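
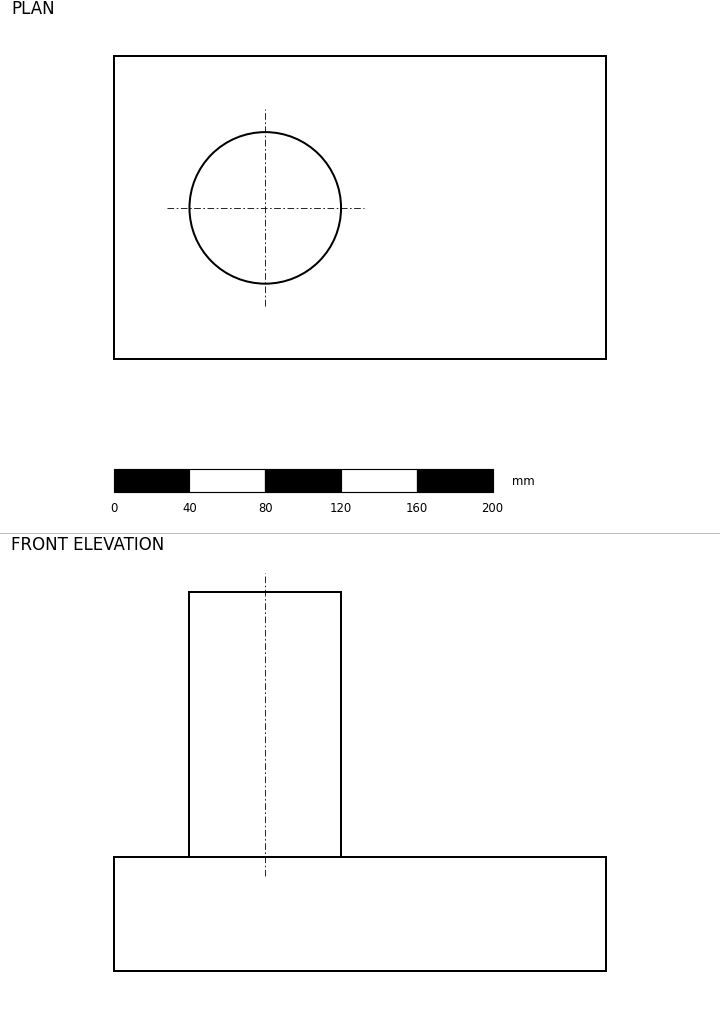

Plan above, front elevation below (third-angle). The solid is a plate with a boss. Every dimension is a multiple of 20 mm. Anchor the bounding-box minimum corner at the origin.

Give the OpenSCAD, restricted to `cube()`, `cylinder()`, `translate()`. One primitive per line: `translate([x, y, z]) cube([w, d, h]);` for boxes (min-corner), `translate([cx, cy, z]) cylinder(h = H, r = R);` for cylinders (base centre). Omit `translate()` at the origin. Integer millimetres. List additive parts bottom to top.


cube([260, 160, 60]);
translate([80, 80, 60]) cylinder(h = 140, r = 40);


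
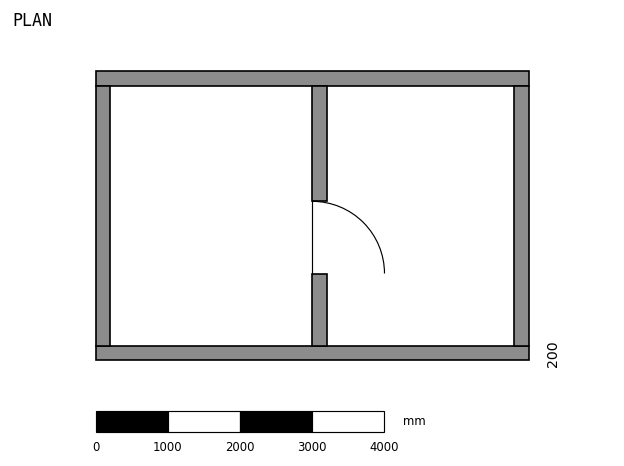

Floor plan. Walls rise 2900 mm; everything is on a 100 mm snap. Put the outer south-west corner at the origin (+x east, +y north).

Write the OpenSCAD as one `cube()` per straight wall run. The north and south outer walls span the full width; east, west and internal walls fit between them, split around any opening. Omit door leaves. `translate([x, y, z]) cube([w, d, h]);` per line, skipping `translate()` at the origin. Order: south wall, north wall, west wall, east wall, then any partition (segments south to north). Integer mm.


cube([6000, 200, 2900]);
translate([0, 3800, 0]) cube([6000, 200, 2900]);
translate([0, 200, 0]) cube([200, 3600, 2900]);
translate([5800, 200, 0]) cube([200, 3600, 2900]);
translate([3000, 200, 0]) cube([200, 1000, 2900]);
translate([3000, 2200, 0]) cube([200, 1600, 2900]);


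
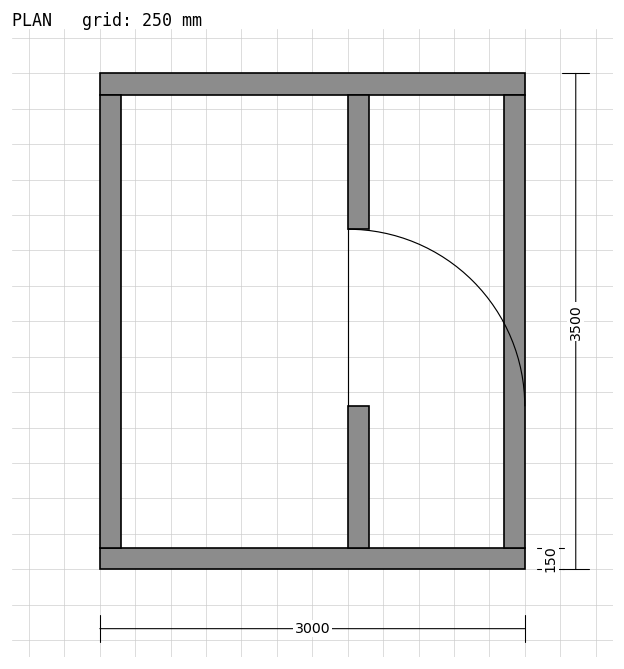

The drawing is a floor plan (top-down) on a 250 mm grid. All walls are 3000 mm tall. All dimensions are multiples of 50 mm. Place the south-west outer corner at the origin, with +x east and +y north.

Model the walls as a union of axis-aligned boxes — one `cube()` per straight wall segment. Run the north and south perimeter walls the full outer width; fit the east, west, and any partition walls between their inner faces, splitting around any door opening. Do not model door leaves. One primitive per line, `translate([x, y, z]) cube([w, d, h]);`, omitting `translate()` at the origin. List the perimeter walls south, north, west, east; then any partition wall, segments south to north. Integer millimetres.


cube([3000, 150, 3000]);
translate([0, 3350, 0]) cube([3000, 150, 3000]);
translate([0, 150, 0]) cube([150, 3200, 3000]);
translate([2850, 150, 0]) cube([150, 3200, 3000]);
translate([1750, 150, 0]) cube([150, 1000, 3000]);
translate([1750, 2400, 0]) cube([150, 950, 3000]);


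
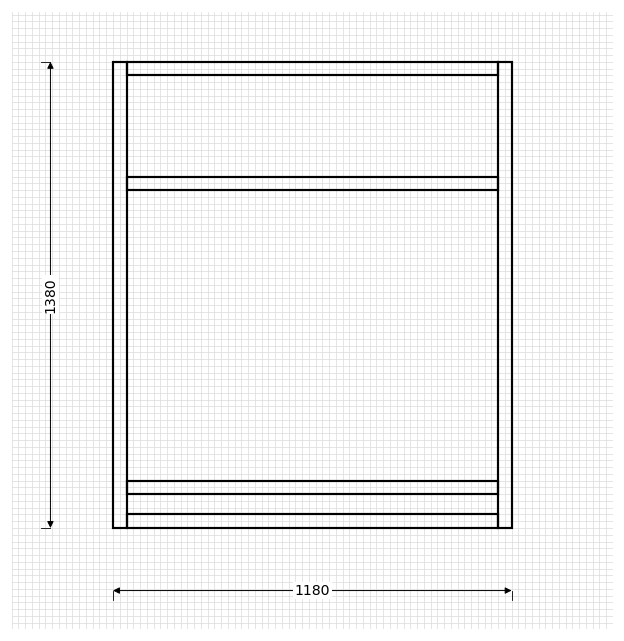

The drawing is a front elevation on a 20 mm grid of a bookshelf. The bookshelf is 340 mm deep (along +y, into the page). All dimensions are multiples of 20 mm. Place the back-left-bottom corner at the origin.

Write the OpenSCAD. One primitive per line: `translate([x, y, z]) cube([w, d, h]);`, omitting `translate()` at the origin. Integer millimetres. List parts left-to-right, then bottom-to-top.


cube([40, 340, 1380]);
translate([40, 0, 0]) cube([1100, 340, 40]);
translate([40, 0, 100]) cube([1100, 340, 40]);
translate([40, 0, 1000]) cube([1100, 340, 40]);
translate([40, 0, 1340]) cube([1100, 340, 40]);
translate([1140, 0, 0]) cube([40, 340, 1380]);


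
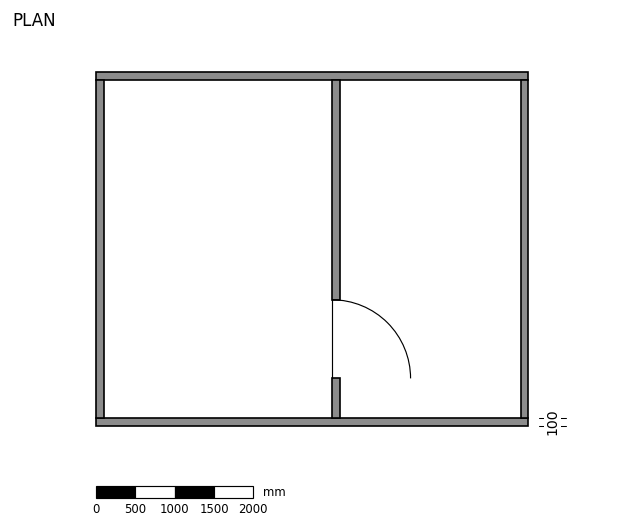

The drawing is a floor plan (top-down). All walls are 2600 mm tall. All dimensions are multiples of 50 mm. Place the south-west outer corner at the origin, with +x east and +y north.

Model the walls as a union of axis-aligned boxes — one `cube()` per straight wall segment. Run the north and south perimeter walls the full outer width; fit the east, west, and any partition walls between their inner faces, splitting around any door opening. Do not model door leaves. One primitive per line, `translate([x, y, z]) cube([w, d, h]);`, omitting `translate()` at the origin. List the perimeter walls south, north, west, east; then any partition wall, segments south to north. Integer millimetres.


cube([5500, 100, 2600]);
translate([0, 4400, 0]) cube([5500, 100, 2600]);
translate([0, 100, 0]) cube([100, 4300, 2600]);
translate([5400, 100, 0]) cube([100, 4300, 2600]);
translate([3000, 100, 0]) cube([100, 500, 2600]);
translate([3000, 1600, 0]) cube([100, 2800, 2600]);


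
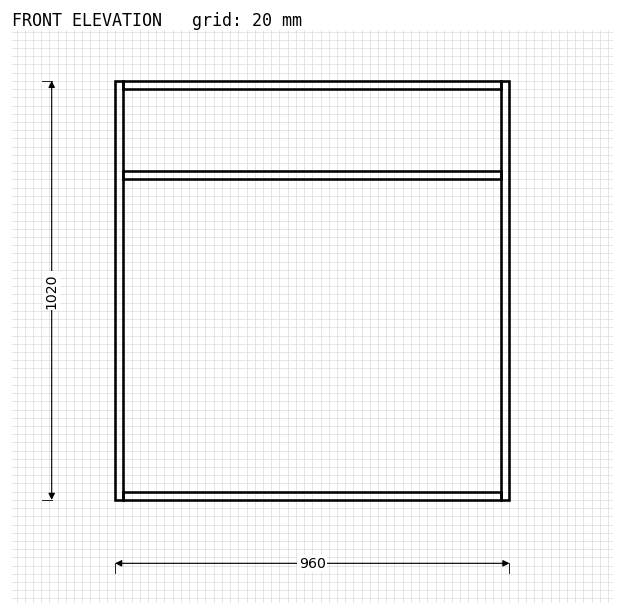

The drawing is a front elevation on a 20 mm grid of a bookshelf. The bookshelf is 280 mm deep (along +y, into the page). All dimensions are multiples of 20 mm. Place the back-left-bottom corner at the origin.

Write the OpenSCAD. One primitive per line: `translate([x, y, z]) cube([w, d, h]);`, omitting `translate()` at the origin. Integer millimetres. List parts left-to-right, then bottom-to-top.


cube([20, 280, 1020]);
translate([20, 0, 0]) cube([920, 280, 20]);
translate([20, 0, 780]) cube([920, 280, 20]);
translate([20, 0, 1000]) cube([920, 280, 20]);
translate([940, 0, 0]) cube([20, 280, 1020]);


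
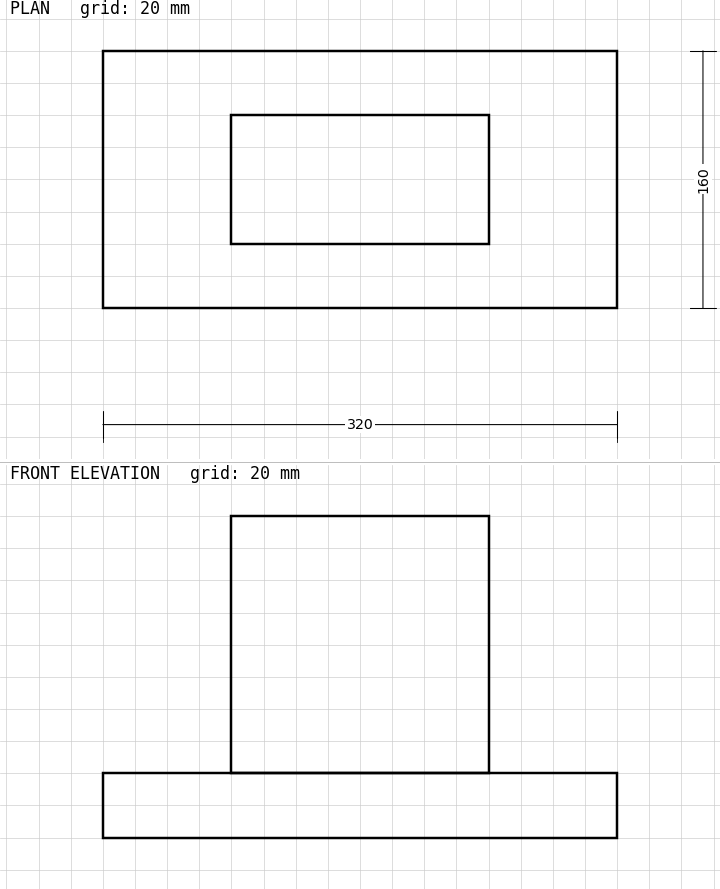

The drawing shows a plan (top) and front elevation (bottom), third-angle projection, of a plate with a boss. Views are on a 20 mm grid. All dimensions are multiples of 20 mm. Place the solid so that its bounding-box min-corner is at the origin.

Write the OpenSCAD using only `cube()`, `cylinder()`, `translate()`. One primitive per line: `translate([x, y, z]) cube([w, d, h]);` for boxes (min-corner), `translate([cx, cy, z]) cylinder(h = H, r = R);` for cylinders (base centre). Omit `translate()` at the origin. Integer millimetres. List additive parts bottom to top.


cube([320, 160, 40]);
translate([80, 40, 40]) cube([160, 80, 160]);


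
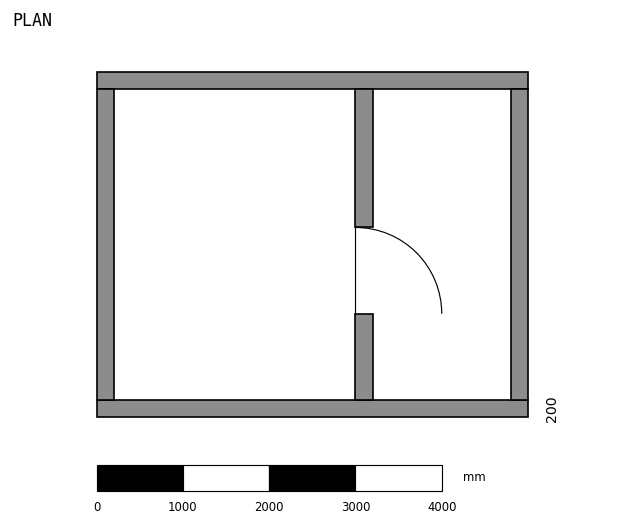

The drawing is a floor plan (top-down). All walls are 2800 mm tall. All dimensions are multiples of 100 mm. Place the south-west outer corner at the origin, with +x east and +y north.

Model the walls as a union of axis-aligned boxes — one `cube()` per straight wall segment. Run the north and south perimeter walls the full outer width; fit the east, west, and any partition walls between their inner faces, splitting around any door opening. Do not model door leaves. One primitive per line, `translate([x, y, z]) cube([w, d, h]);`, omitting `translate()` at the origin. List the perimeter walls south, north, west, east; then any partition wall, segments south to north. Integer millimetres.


cube([5000, 200, 2800]);
translate([0, 3800, 0]) cube([5000, 200, 2800]);
translate([0, 200, 0]) cube([200, 3600, 2800]);
translate([4800, 200, 0]) cube([200, 3600, 2800]);
translate([3000, 200, 0]) cube([200, 1000, 2800]);
translate([3000, 2200, 0]) cube([200, 1600, 2800]);


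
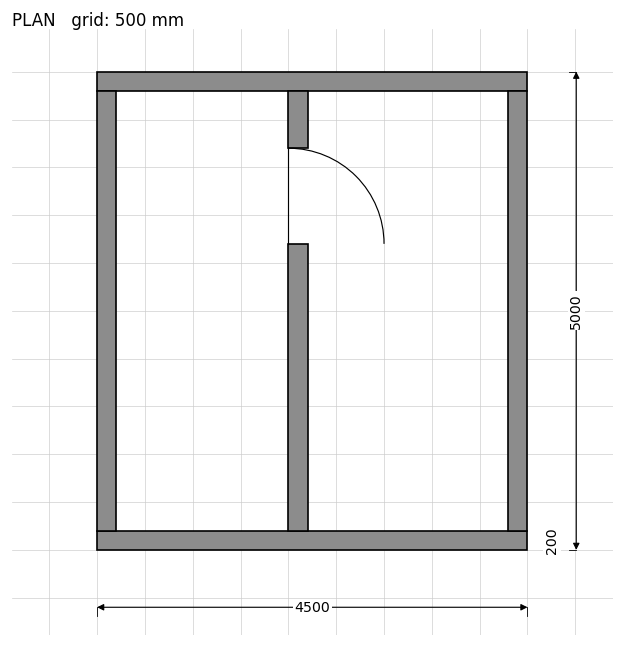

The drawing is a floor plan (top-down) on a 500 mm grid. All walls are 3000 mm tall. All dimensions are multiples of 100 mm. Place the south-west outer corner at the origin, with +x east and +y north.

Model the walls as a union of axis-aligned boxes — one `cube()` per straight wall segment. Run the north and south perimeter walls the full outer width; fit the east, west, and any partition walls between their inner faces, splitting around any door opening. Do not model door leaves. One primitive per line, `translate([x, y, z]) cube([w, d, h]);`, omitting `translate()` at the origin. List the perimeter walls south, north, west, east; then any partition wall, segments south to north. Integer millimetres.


cube([4500, 200, 3000]);
translate([0, 4800, 0]) cube([4500, 200, 3000]);
translate([0, 200, 0]) cube([200, 4600, 3000]);
translate([4300, 200, 0]) cube([200, 4600, 3000]);
translate([2000, 200, 0]) cube([200, 3000, 3000]);
translate([2000, 4200, 0]) cube([200, 600, 3000]);


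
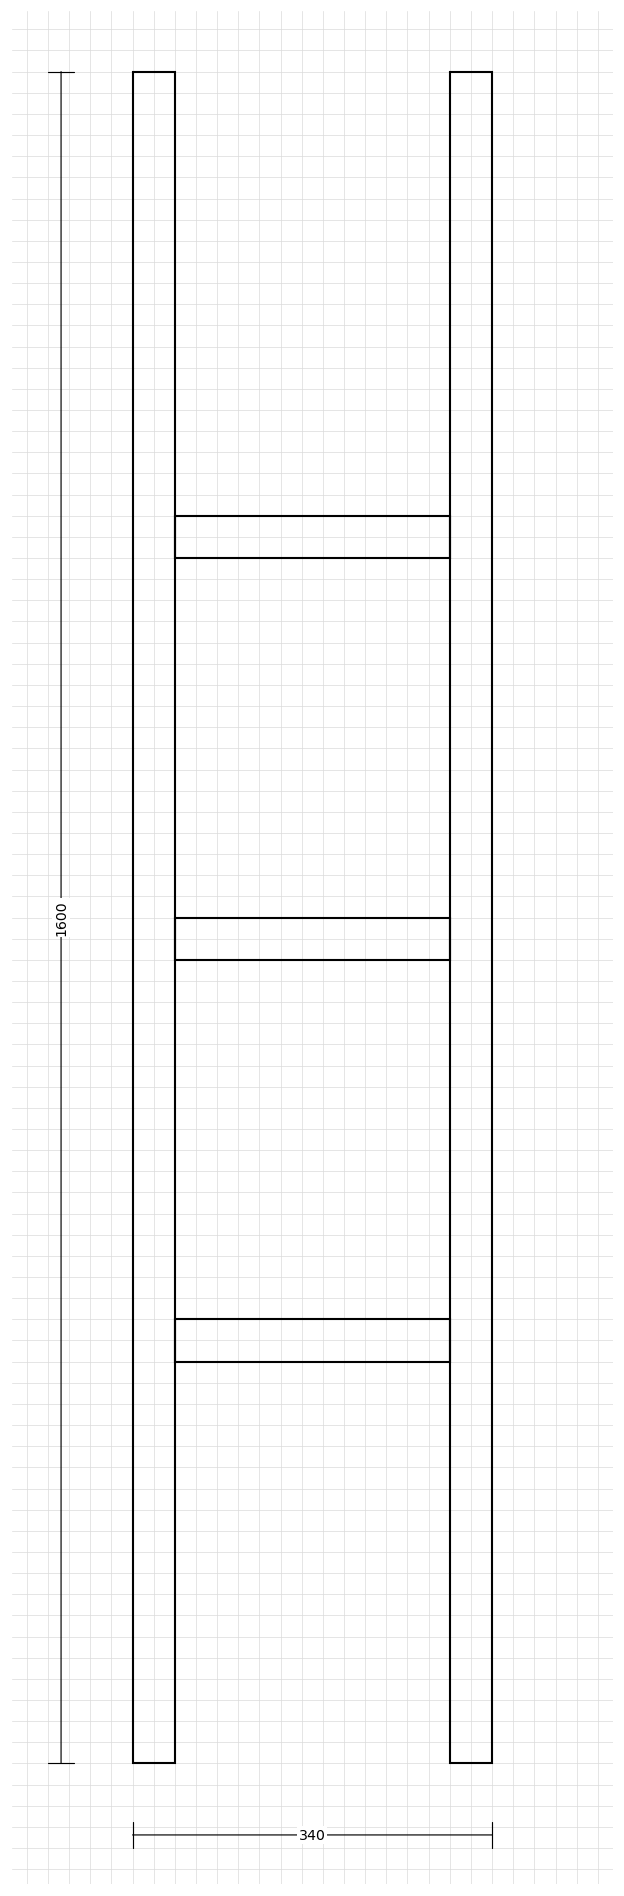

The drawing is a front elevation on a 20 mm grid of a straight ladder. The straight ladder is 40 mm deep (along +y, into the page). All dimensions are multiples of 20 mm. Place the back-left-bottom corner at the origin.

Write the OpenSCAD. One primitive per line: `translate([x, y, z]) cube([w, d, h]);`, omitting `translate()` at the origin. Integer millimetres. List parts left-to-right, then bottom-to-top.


cube([40, 40, 1600]);
translate([40, 0, 380]) cube([260, 40, 40]);
translate([40, 0, 760]) cube([260, 40, 40]);
translate([40, 0, 1140]) cube([260, 40, 40]);
translate([300, 0, 0]) cube([40, 40, 1600]);


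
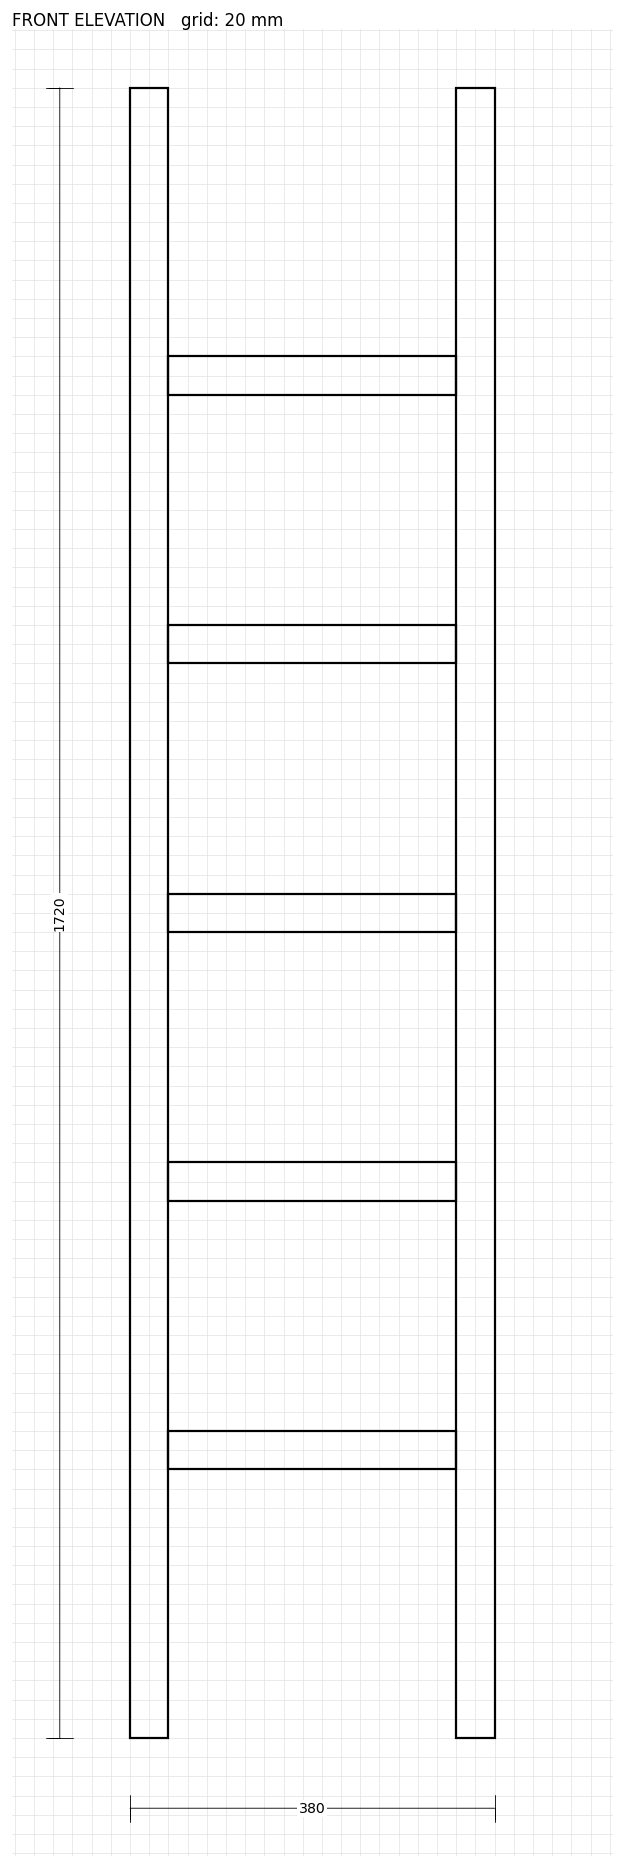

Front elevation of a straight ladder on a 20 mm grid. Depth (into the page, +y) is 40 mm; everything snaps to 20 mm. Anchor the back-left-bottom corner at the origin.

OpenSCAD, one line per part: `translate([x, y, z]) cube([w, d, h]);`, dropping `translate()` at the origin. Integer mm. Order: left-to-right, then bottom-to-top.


cube([40, 40, 1720]);
translate([40, 0, 280]) cube([300, 40, 40]);
translate([40, 0, 560]) cube([300, 40, 40]);
translate([40, 0, 840]) cube([300, 40, 40]);
translate([40, 0, 1120]) cube([300, 40, 40]);
translate([40, 0, 1400]) cube([300, 40, 40]);
translate([340, 0, 0]) cube([40, 40, 1720]);


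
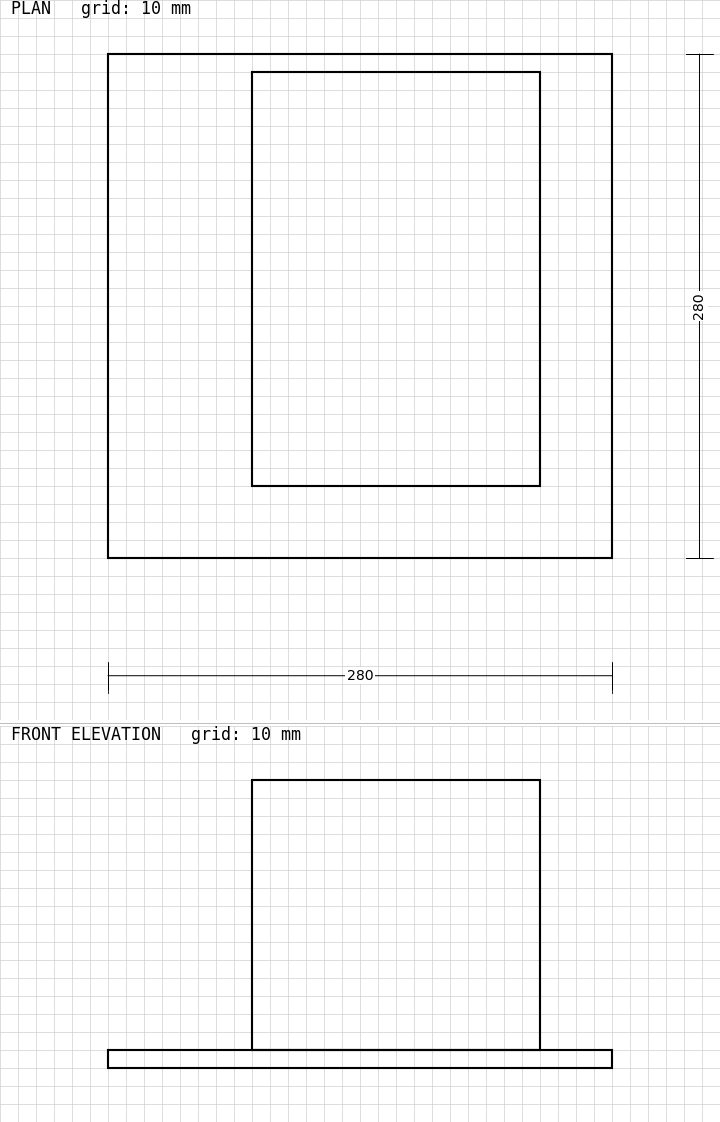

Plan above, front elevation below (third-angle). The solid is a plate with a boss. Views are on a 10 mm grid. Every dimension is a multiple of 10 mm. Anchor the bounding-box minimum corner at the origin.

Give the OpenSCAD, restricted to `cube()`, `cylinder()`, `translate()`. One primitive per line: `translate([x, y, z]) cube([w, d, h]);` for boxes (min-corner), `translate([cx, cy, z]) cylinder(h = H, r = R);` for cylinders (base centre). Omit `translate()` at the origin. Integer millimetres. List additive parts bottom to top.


cube([280, 280, 10]);
translate([80, 40, 10]) cube([160, 230, 150]);


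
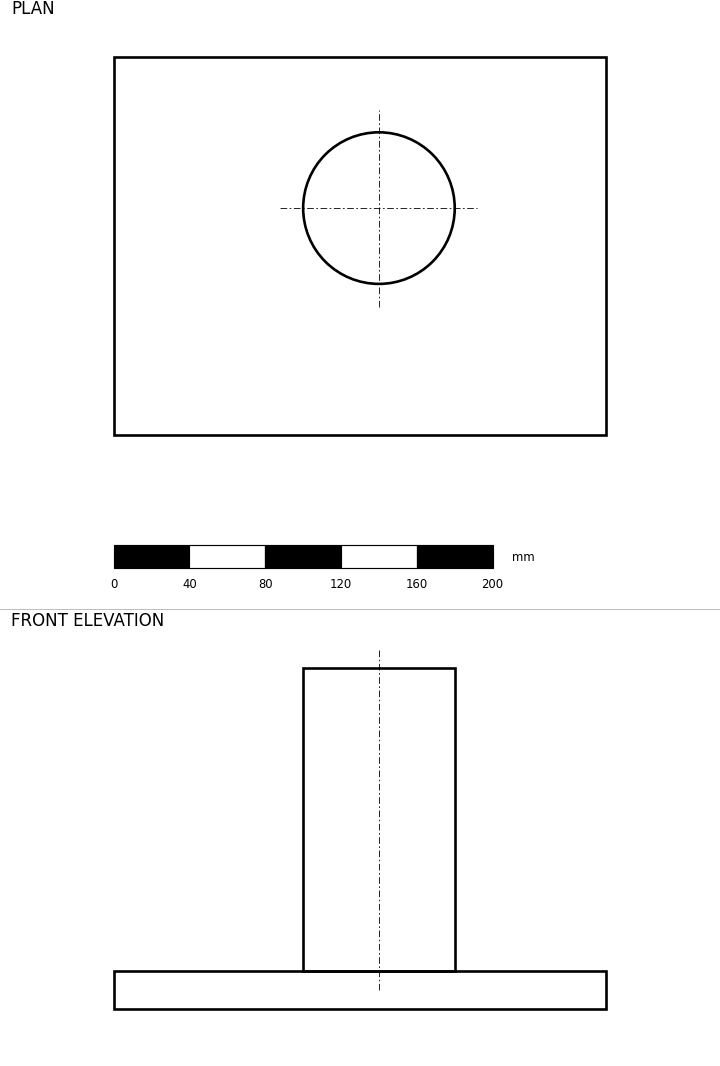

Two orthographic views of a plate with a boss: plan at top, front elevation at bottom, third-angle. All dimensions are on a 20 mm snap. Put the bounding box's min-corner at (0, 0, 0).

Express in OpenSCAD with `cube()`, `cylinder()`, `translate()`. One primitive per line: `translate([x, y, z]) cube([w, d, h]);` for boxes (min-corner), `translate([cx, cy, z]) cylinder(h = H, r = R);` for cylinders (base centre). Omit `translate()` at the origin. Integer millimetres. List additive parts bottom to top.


cube([260, 200, 20]);
translate([140, 120, 20]) cylinder(h = 160, r = 40);


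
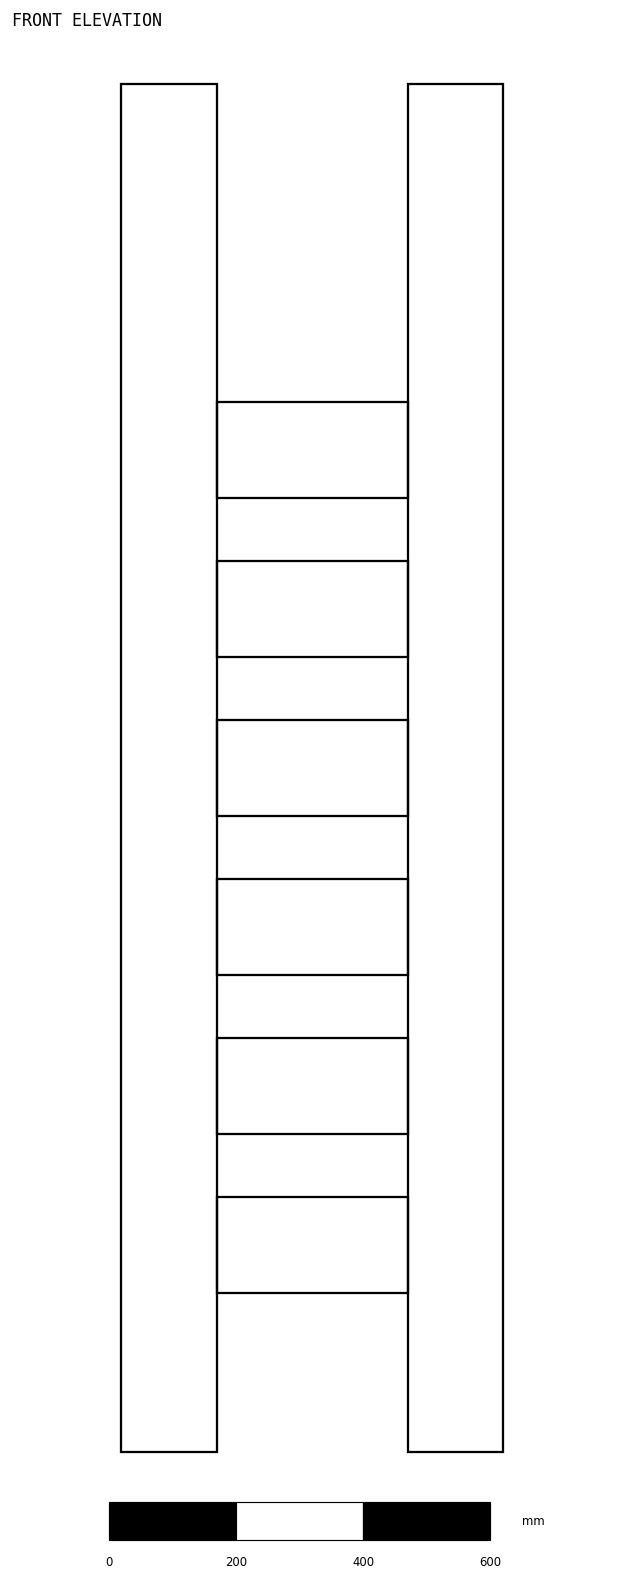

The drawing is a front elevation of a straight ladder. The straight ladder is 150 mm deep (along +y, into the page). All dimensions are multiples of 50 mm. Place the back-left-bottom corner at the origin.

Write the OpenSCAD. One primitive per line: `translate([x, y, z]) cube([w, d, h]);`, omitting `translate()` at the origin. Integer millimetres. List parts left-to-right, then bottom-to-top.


cube([150, 150, 2150]);
translate([150, 0, 250]) cube([300, 150, 150]);
translate([150, 0, 500]) cube([300, 150, 150]);
translate([150, 0, 750]) cube([300, 150, 150]);
translate([150, 0, 1000]) cube([300, 150, 150]);
translate([150, 0, 1250]) cube([300, 150, 150]);
translate([150, 0, 1500]) cube([300, 150, 150]);
translate([450, 0, 0]) cube([150, 150, 2150]);


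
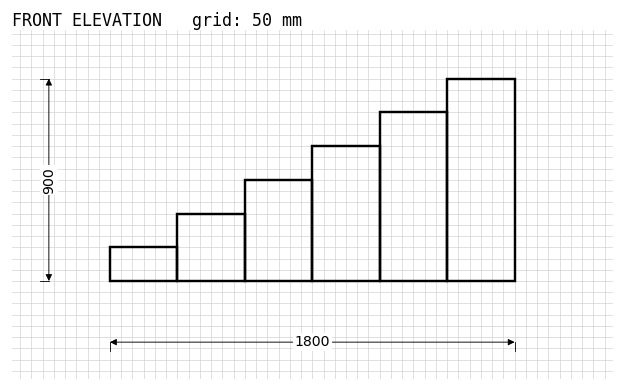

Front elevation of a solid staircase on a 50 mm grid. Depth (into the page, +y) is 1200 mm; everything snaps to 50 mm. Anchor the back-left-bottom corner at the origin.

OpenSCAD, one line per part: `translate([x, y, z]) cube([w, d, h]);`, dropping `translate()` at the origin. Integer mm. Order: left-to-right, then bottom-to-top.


cube([300, 1200, 150]);
translate([300, 0, 0]) cube([300, 1200, 300]);
translate([600, 0, 0]) cube([300, 1200, 450]);
translate([900, 0, 0]) cube([300, 1200, 600]);
translate([1200, 0, 0]) cube([300, 1200, 750]);
translate([1500, 0, 0]) cube([300, 1200, 900]);


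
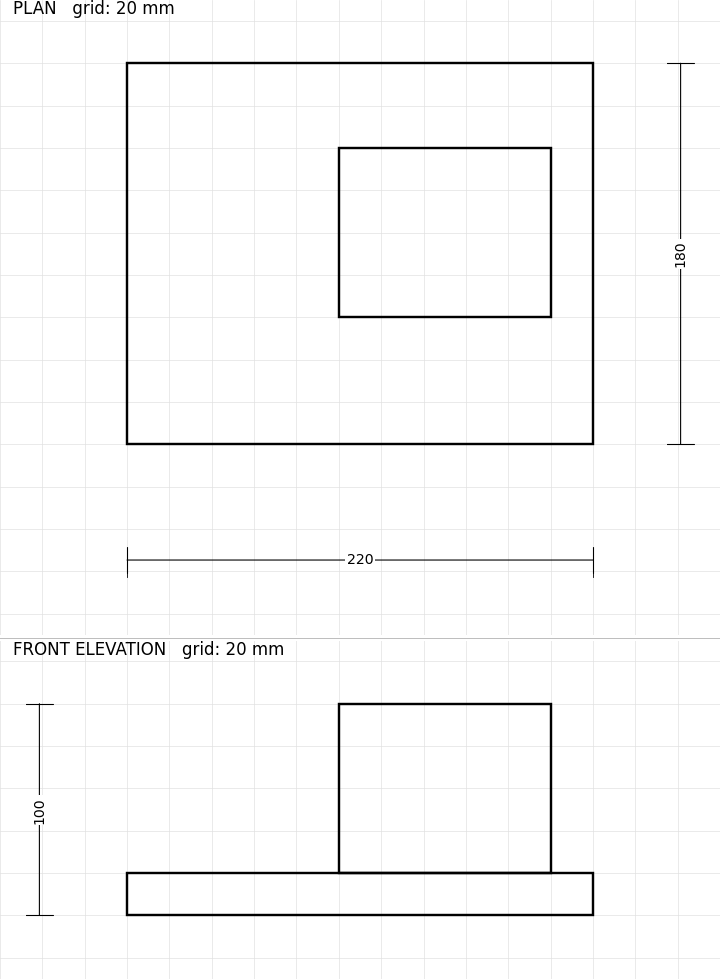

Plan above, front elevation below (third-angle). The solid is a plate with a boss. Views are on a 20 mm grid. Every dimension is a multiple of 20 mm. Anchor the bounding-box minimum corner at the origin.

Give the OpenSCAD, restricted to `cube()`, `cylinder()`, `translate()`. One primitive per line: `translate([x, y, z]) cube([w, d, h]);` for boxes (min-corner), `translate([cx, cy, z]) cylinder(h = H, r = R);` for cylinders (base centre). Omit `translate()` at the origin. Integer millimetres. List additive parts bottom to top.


cube([220, 180, 20]);
translate([100, 60, 20]) cube([100, 80, 80]);


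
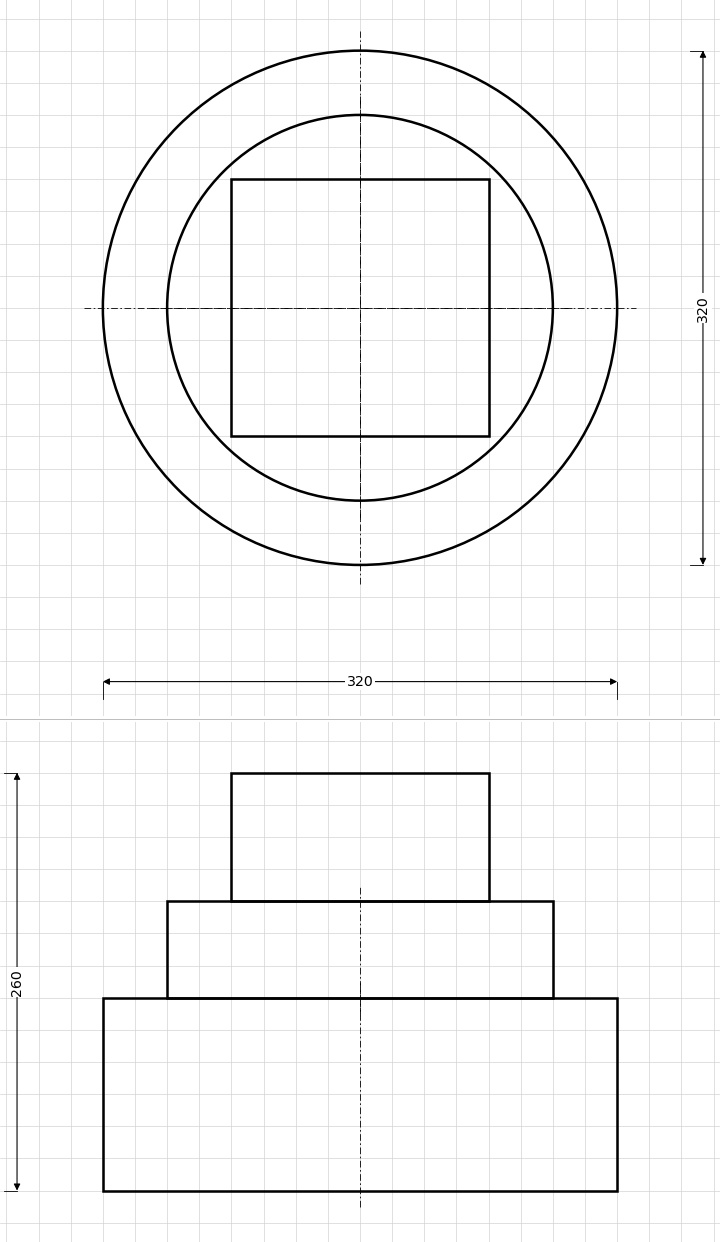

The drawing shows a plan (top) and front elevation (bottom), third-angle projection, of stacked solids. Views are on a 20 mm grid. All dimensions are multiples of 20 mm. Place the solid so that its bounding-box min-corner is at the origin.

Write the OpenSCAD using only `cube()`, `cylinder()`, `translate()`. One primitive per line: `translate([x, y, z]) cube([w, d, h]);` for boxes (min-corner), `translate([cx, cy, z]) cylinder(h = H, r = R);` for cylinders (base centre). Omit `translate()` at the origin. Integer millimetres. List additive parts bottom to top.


translate([160, 160, 0]) cylinder(h = 120, r = 160);
translate([160, 160, 120]) cylinder(h = 60, r = 120);
translate([80, 80, 180]) cube([160, 160, 80]);


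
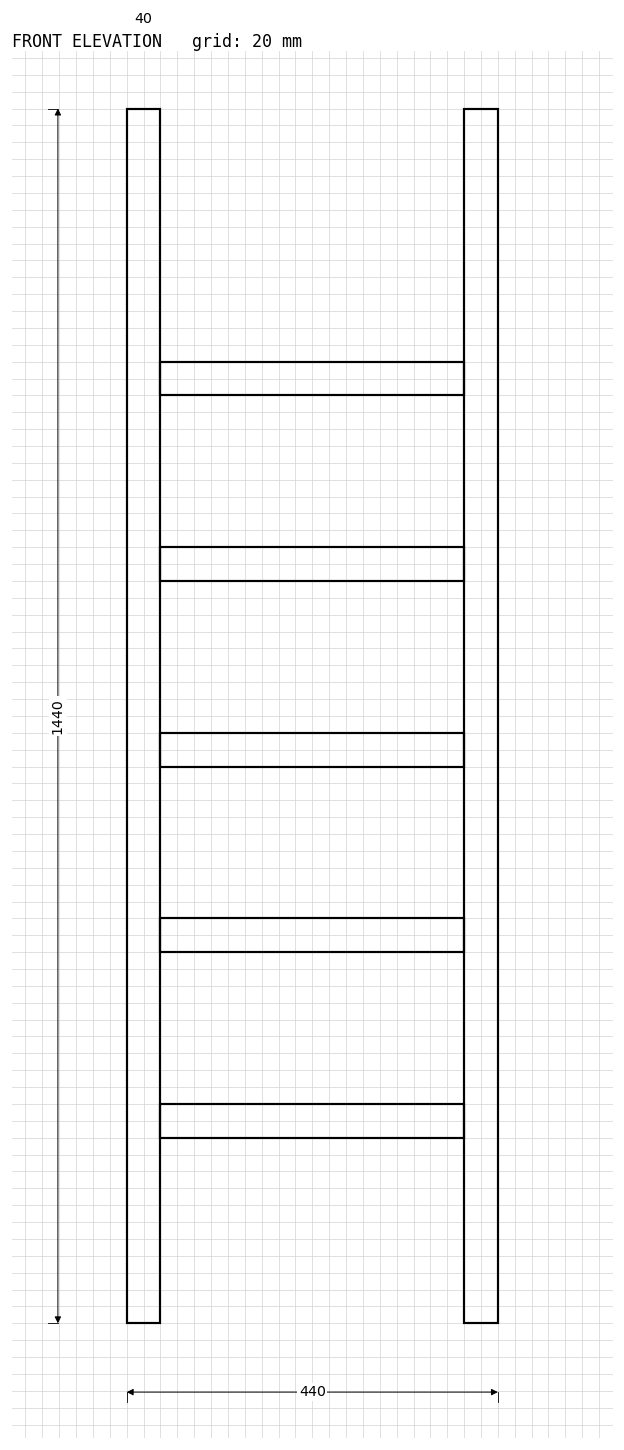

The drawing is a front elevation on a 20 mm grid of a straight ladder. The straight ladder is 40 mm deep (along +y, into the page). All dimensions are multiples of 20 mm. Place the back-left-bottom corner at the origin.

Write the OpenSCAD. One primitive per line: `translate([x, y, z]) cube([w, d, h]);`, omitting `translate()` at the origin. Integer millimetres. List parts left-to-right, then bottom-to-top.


cube([40, 40, 1440]);
translate([40, 0, 220]) cube([360, 40, 40]);
translate([40, 0, 440]) cube([360, 40, 40]);
translate([40, 0, 660]) cube([360, 40, 40]);
translate([40, 0, 880]) cube([360, 40, 40]);
translate([40, 0, 1100]) cube([360, 40, 40]);
translate([400, 0, 0]) cube([40, 40, 1440]);


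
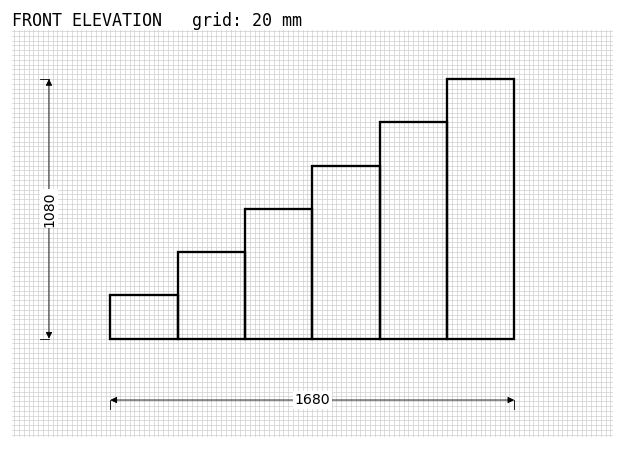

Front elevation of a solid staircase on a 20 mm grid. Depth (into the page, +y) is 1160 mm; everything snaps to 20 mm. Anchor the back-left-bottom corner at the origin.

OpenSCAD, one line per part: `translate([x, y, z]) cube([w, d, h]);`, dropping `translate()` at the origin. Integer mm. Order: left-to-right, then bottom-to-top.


cube([280, 1160, 180]);
translate([280, 0, 0]) cube([280, 1160, 360]);
translate([560, 0, 0]) cube([280, 1160, 540]);
translate([840, 0, 0]) cube([280, 1160, 720]);
translate([1120, 0, 0]) cube([280, 1160, 900]);
translate([1400, 0, 0]) cube([280, 1160, 1080]);


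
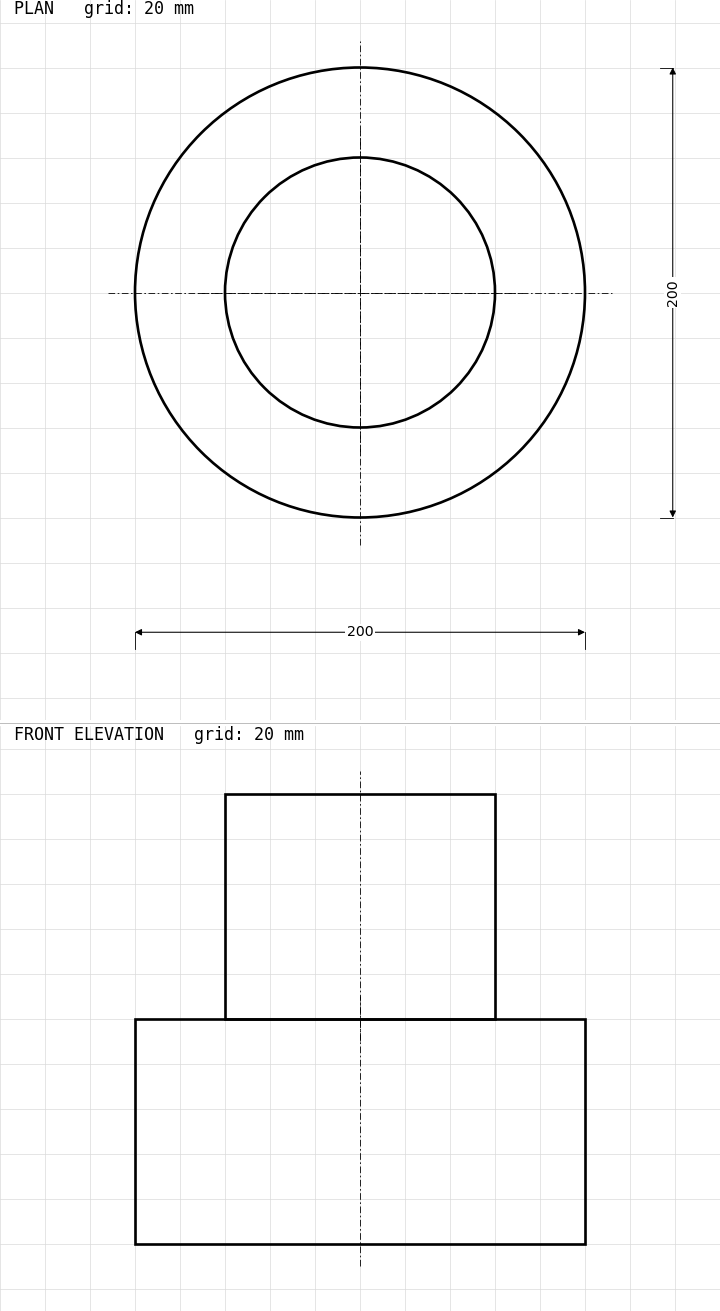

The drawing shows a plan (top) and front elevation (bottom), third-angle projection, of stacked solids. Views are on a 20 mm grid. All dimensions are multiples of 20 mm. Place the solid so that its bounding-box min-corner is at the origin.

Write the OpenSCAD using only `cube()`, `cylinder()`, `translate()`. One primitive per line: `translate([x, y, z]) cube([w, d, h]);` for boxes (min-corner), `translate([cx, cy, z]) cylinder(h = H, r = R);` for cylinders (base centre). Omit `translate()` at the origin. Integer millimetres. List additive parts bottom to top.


translate([100, 100, 0]) cylinder(h = 100, r = 100);
translate([100, 100, 100]) cylinder(h = 100, r = 60);


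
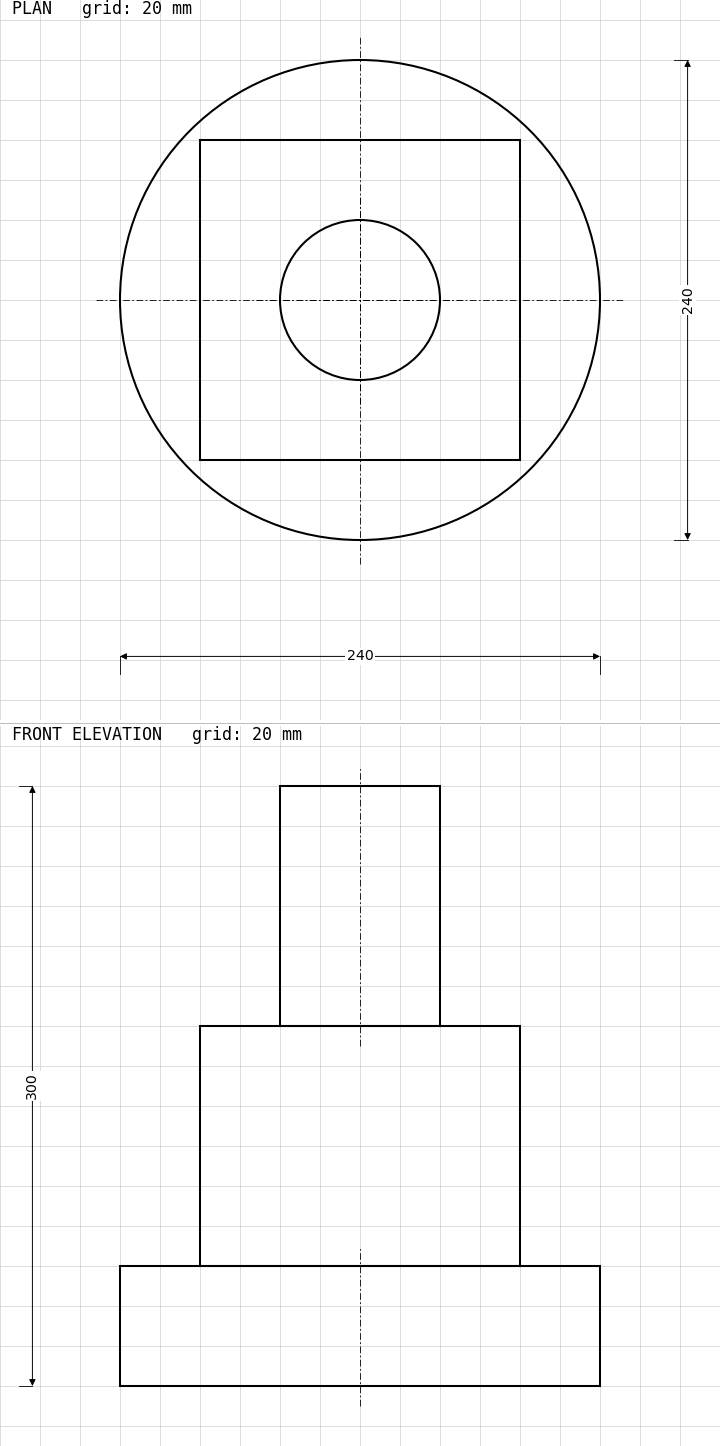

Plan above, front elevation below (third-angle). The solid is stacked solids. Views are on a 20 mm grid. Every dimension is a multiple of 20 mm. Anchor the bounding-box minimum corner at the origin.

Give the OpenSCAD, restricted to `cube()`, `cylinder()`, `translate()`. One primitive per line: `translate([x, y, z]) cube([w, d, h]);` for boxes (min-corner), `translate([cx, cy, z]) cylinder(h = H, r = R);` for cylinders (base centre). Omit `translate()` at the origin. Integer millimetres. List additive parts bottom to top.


translate([120, 120, 0]) cylinder(h = 60, r = 120);
translate([40, 40, 60]) cube([160, 160, 120]);
translate([120, 120, 180]) cylinder(h = 120, r = 40);


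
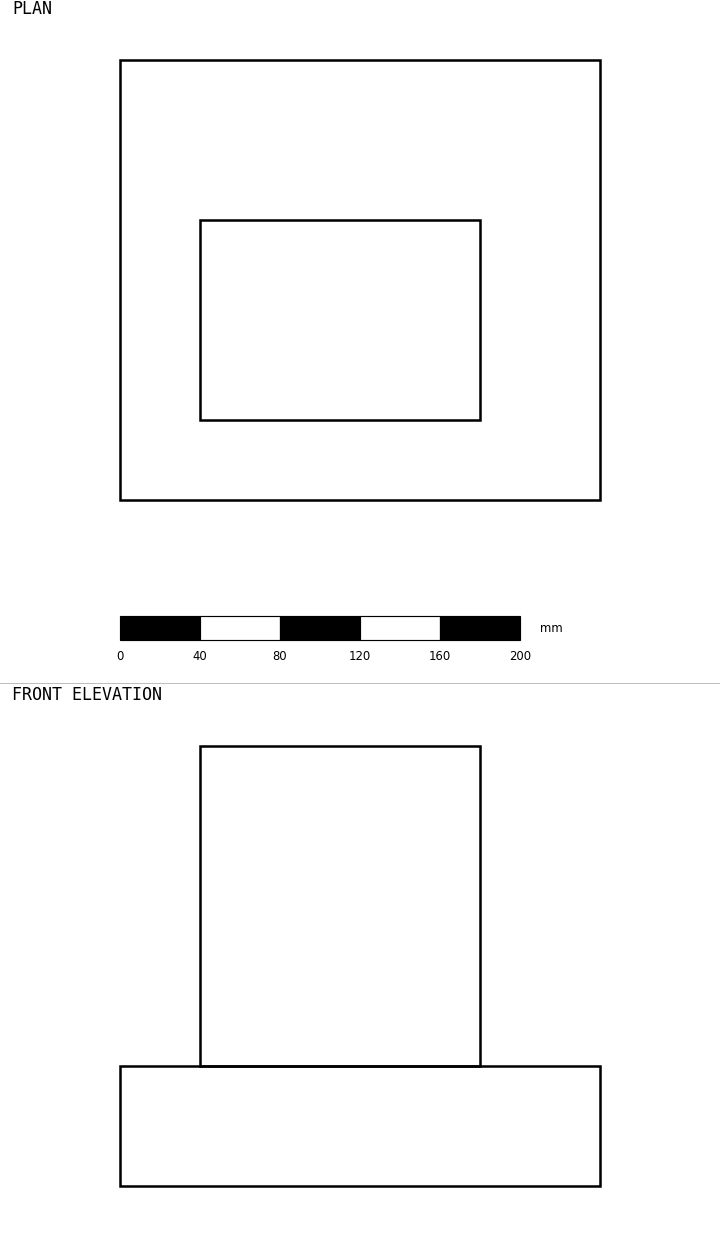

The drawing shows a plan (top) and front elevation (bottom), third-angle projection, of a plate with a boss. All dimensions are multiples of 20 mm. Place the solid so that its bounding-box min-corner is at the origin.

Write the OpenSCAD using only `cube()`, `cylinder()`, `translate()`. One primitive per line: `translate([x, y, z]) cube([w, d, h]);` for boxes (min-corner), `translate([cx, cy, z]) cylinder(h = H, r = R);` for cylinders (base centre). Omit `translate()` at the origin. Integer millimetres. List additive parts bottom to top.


cube([240, 220, 60]);
translate([40, 40, 60]) cube([140, 100, 160]);


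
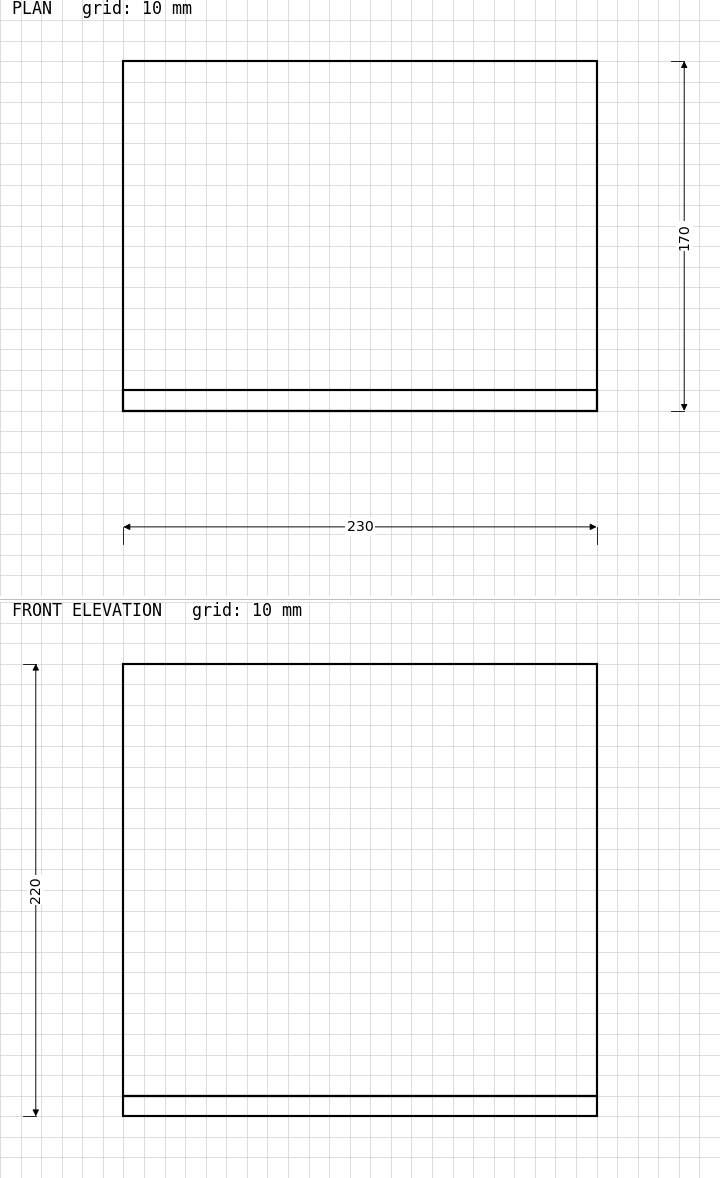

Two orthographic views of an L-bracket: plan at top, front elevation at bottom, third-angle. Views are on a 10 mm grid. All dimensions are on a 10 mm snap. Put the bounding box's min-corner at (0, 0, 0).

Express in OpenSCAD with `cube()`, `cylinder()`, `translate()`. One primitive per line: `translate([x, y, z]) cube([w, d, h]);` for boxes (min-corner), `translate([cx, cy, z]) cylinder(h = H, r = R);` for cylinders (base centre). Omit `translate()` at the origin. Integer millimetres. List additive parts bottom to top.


cube([230, 170, 10]);
translate([0, 0, 10]) cube([230, 10, 210]);


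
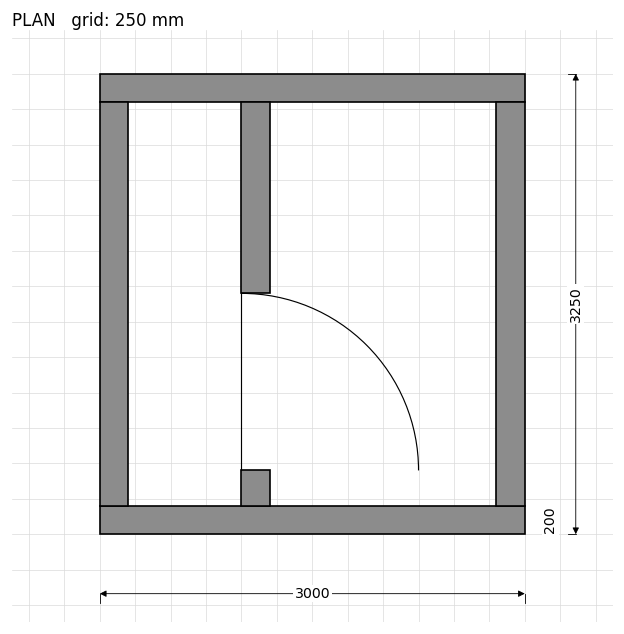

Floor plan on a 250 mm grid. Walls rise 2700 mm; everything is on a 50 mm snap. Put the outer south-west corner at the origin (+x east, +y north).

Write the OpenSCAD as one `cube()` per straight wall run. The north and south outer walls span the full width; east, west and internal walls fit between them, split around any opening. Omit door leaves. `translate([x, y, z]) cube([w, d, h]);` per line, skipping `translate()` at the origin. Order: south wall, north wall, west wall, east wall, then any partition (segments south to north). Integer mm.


cube([3000, 200, 2700]);
translate([0, 3050, 0]) cube([3000, 200, 2700]);
translate([0, 200, 0]) cube([200, 2850, 2700]);
translate([2800, 200, 0]) cube([200, 2850, 2700]);
translate([1000, 200, 0]) cube([200, 250, 2700]);
translate([1000, 1700, 0]) cube([200, 1350, 2700]);


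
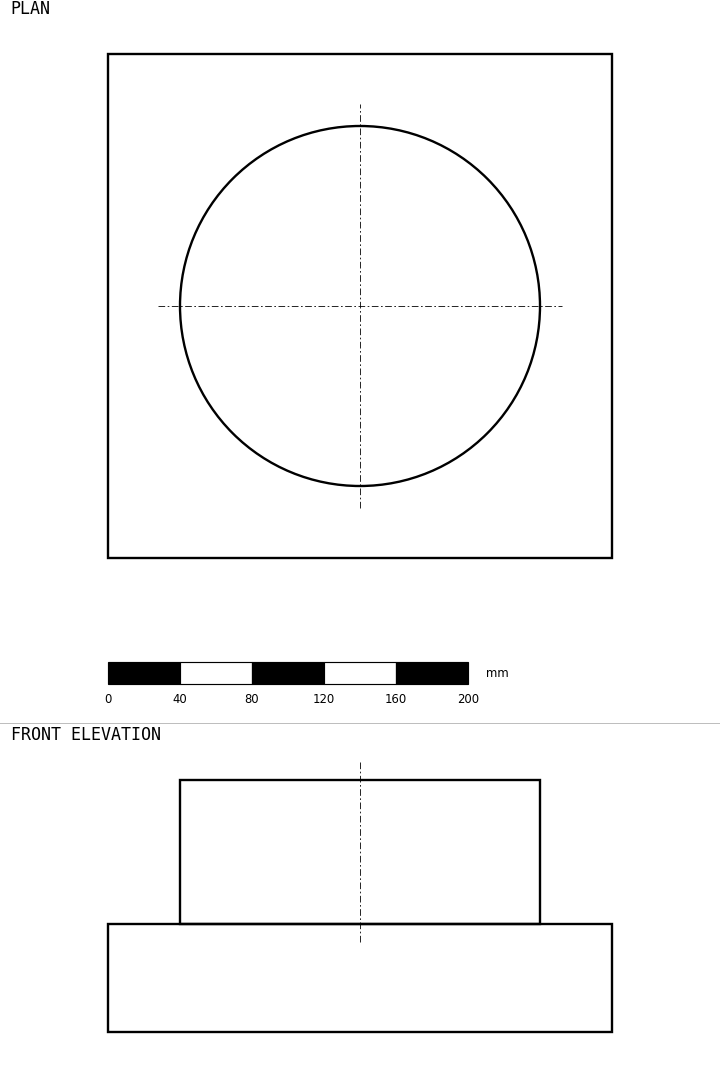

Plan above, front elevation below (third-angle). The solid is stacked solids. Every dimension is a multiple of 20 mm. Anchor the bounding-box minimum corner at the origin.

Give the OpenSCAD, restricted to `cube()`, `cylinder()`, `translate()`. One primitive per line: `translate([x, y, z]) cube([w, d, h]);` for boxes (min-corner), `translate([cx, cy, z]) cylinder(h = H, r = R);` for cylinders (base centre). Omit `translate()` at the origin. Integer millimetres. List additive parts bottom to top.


cube([280, 280, 60]);
translate([140, 140, 60]) cylinder(h = 80, r = 100);


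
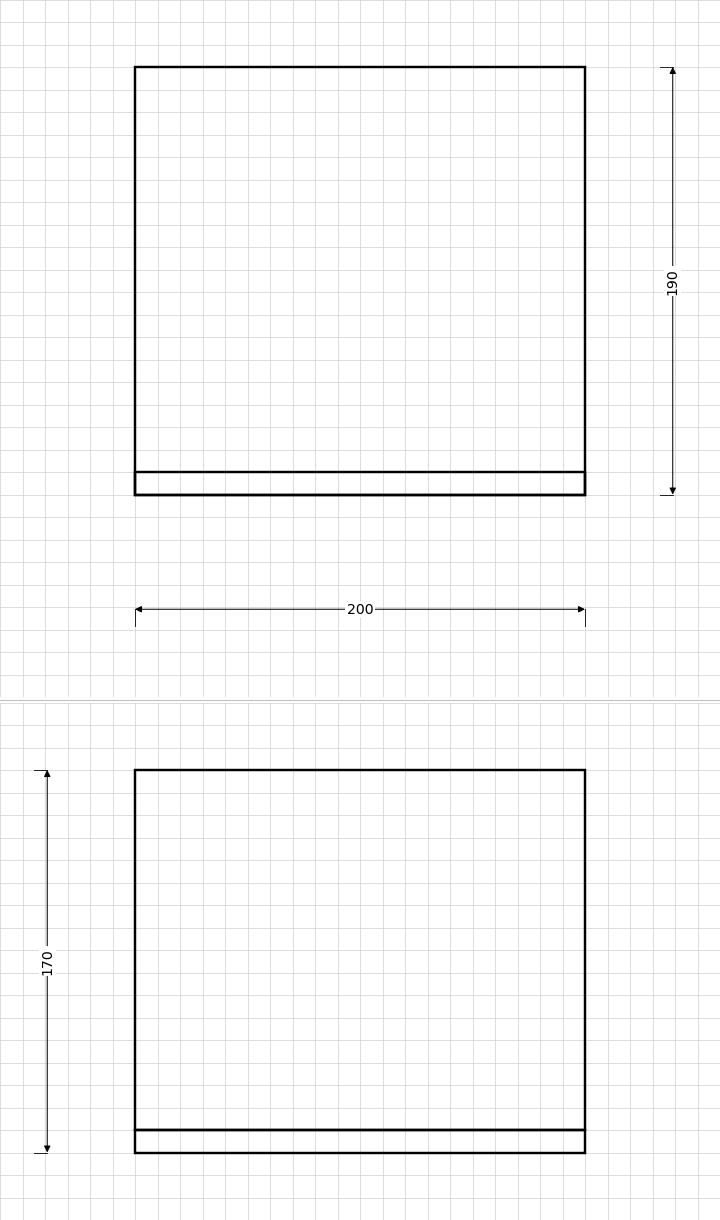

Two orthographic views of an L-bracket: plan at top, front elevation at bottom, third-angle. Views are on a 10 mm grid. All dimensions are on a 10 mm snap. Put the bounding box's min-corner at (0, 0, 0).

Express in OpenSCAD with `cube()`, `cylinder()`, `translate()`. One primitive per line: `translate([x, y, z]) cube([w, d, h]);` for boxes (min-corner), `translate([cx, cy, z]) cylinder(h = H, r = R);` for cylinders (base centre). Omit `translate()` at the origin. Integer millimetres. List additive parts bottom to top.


cube([200, 190, 10]);
translate([0, 0, 10]) cube([200, 10, 160]);


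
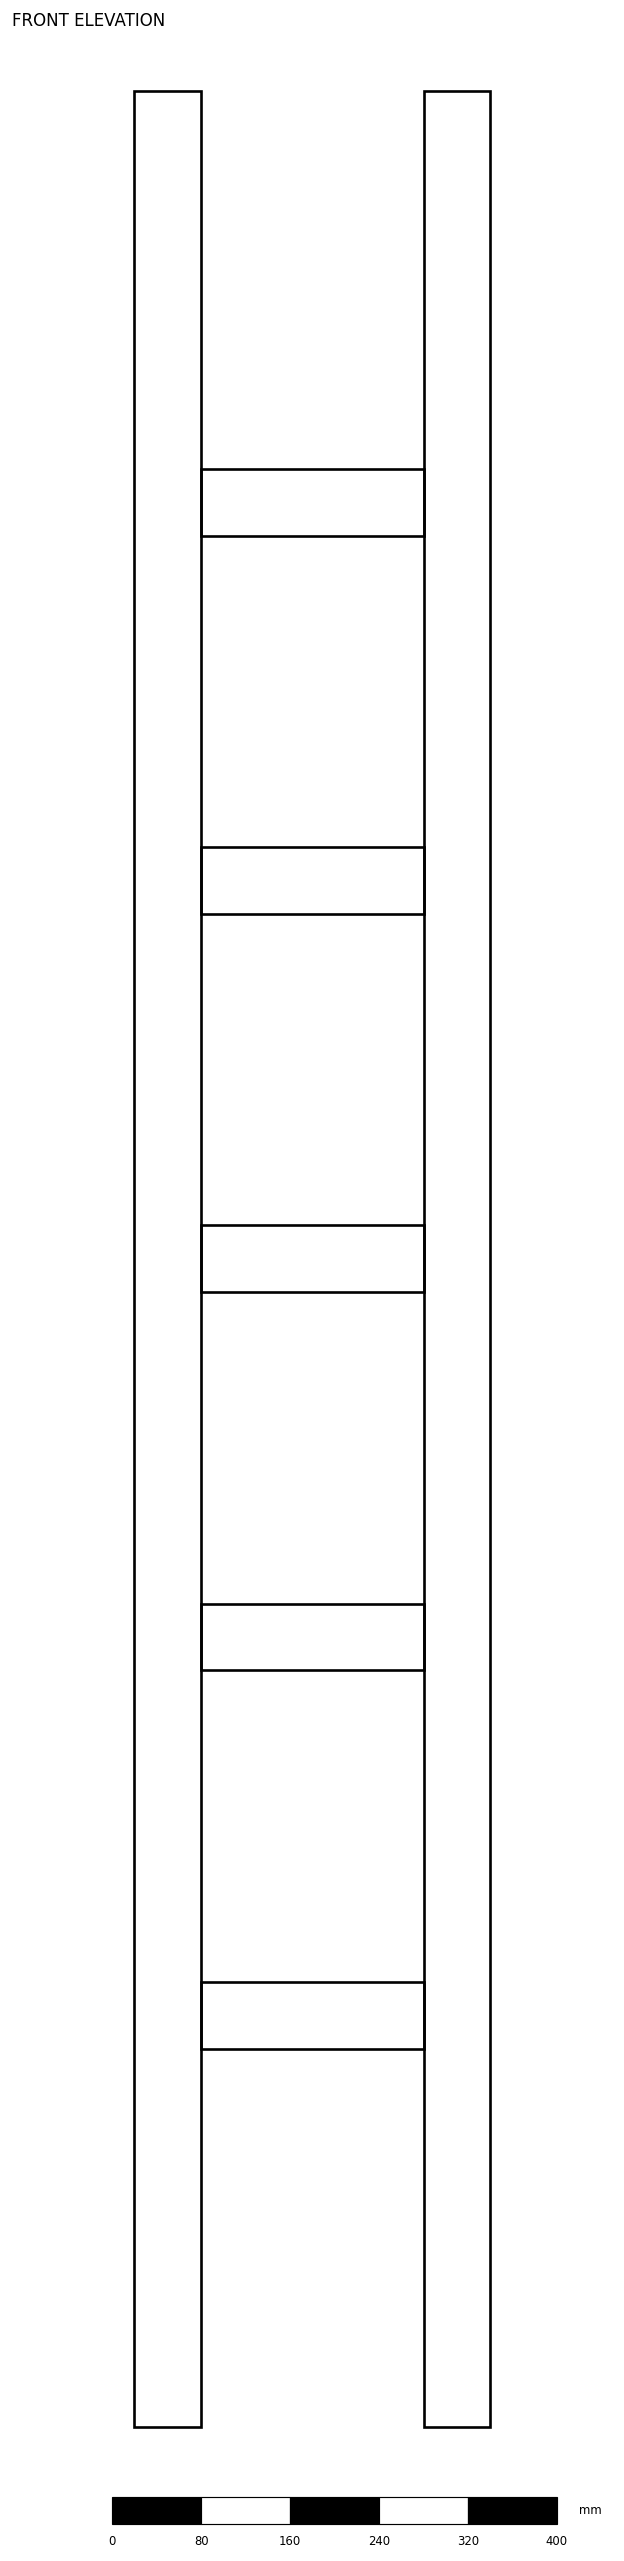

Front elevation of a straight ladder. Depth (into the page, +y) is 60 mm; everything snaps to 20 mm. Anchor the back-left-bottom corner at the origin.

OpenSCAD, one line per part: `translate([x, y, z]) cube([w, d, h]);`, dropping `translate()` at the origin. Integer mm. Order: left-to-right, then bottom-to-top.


cube([60, 60, 2100]);
translate([60, 0, 340]) cube([200, 60, 60]);
translate([60, 0, 680]) cube([200, 60, 60]);
translate([60, 0, 1020]) cube([200, 60, 60]);
translate([60, 0, 1360]) cube([200, 60, 60]);
translate([60, 0, 1700]) cube([200, 60, 60]);
translate([260, 0, 0]) cube([60, 60, 2100]);


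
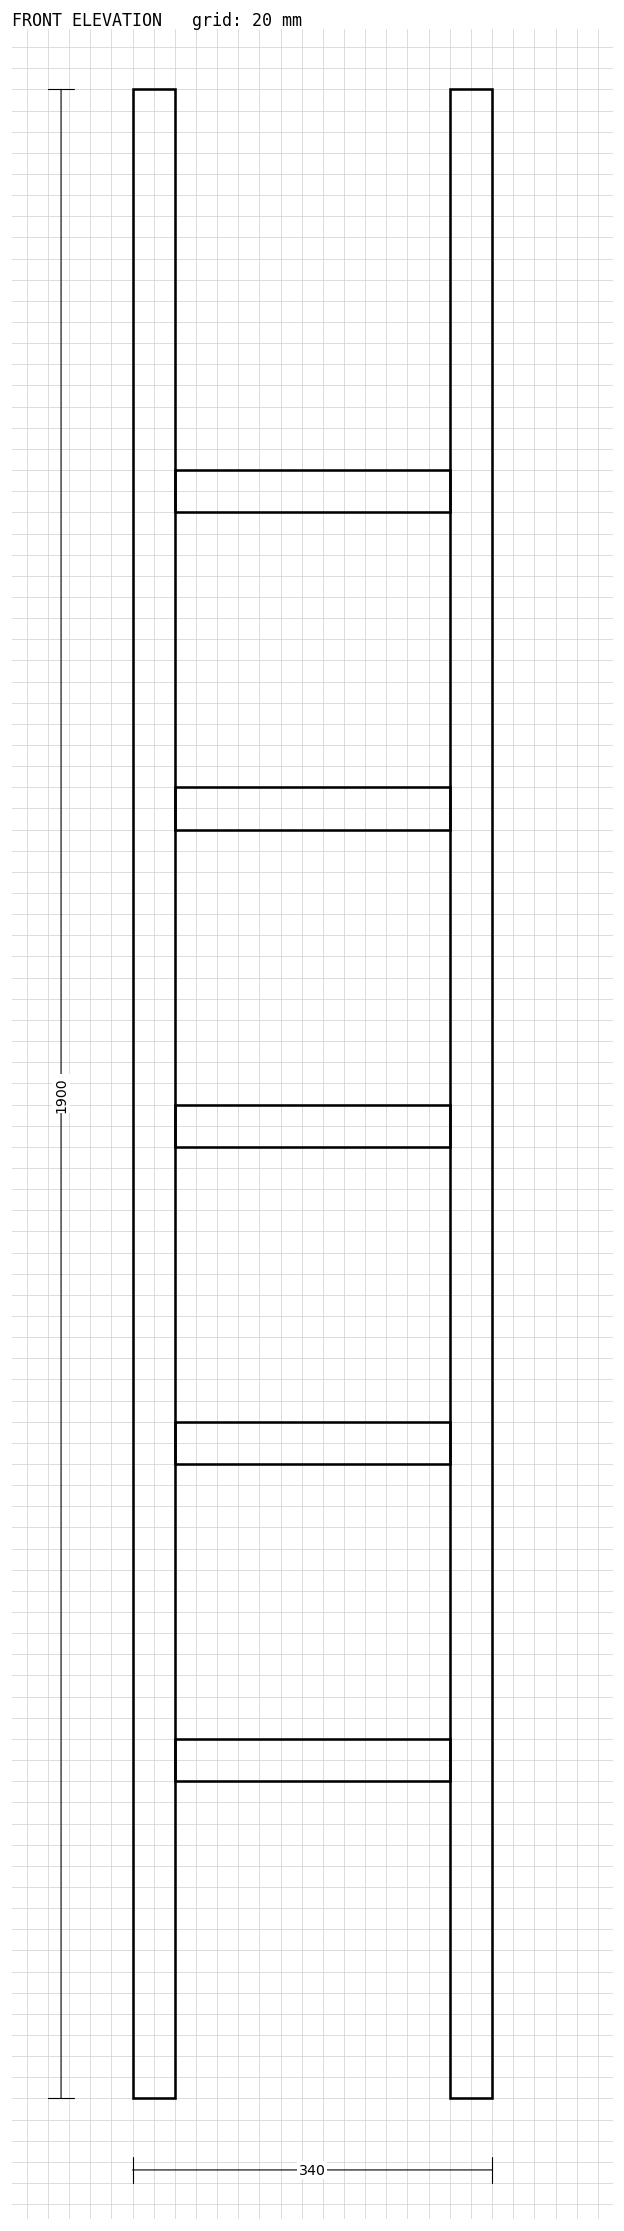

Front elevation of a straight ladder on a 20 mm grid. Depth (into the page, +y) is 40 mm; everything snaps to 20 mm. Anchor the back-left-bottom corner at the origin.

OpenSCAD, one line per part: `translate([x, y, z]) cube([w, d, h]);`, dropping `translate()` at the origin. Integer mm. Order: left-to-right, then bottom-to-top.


cube([40, 40, 1900]);
translate([40, 0, 300]) cube([260, 40, 40]);
translate([40, 0, 600]) cube([260, 40, 40]);
translate([40, 0, 900]) cube([260, 40, 40]);
translate([40, 0, 1200]) cube([260, 40, 40]);
translate([40, 0, 1500]) cube([260, 40, 40]);
translate([300, 0, 0]) cube([40, 40, 1900]);


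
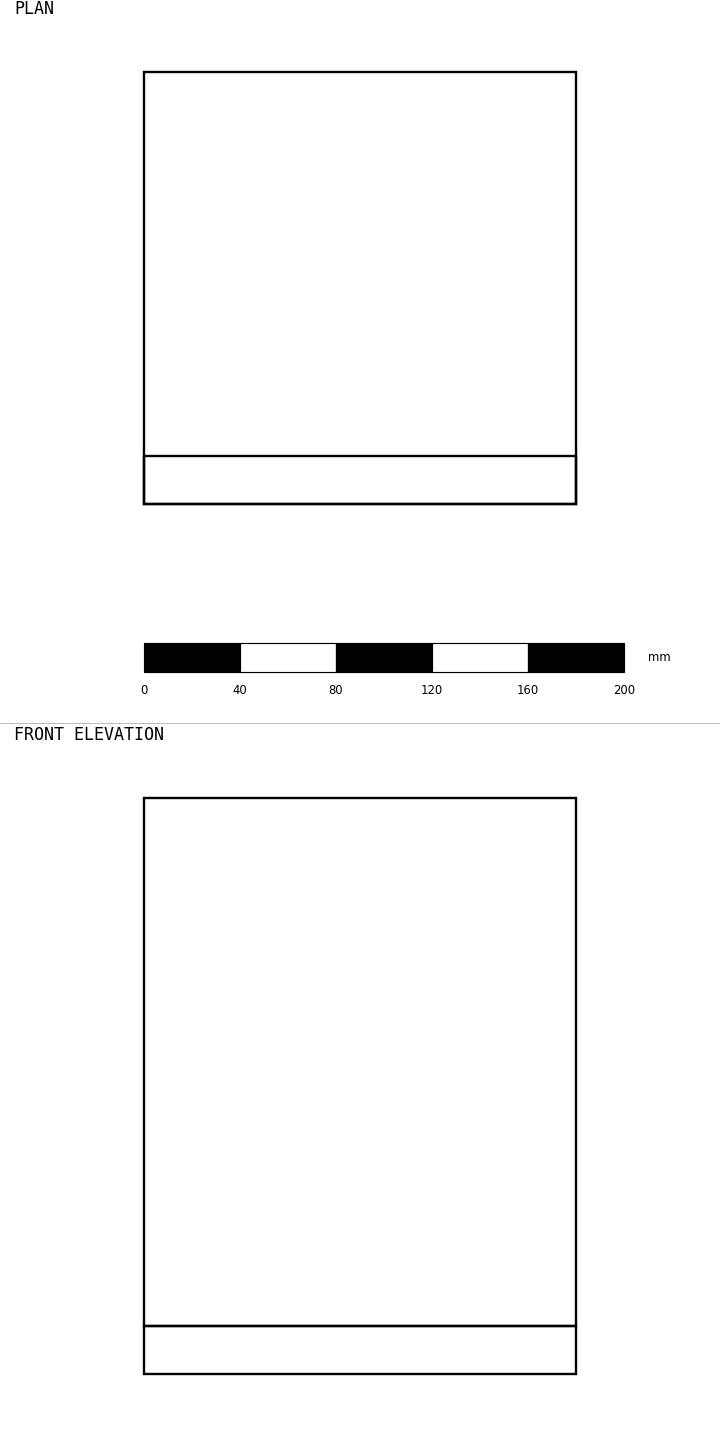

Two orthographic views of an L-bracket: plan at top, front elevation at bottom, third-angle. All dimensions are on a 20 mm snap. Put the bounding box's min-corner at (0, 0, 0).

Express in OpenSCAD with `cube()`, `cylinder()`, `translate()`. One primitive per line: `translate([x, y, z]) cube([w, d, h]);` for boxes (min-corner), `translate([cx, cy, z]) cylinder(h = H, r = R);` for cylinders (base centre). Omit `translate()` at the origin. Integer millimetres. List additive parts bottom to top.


cube([180, 180, 20]);
translate([0, 0, 20]) cube([180, 20, 220]);


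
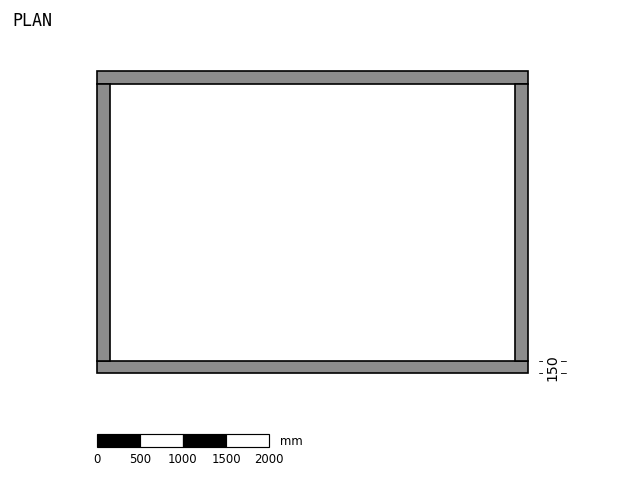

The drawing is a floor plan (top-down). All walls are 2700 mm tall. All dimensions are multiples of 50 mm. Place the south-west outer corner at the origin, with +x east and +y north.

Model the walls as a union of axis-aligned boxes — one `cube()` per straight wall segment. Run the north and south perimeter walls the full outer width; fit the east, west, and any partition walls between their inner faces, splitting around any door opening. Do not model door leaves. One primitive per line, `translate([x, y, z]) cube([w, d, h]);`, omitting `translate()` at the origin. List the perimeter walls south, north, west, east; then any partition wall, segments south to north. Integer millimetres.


cube([5000, 150, 2700]);
translate([0, 3350, 0]) cube([5000, 150, 2700]);
translate([0, 150, 0]) cube([150, 3200, 2700]);
translate([4850, 150, 0]) cube([150, 3200, 2700]);


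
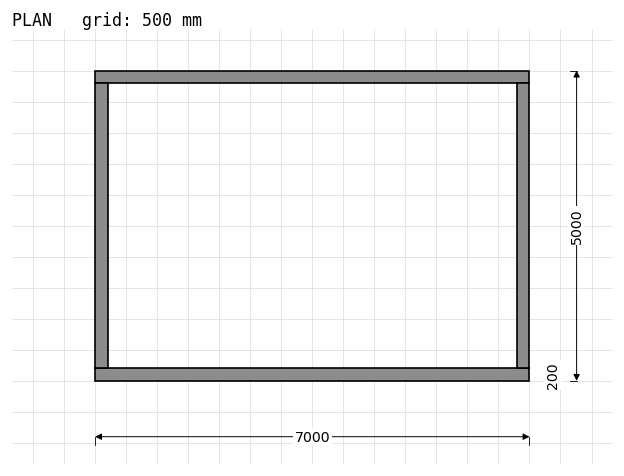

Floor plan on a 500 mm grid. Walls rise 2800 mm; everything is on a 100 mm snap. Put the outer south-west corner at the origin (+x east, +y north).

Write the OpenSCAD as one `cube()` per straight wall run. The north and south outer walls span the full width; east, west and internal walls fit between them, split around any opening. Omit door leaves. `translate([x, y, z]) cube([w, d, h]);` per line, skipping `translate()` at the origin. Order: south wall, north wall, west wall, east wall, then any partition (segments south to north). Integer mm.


cube([7000, 200, 2800]);
translate([0, 4800, 0]) cube([7000, 200, 2800]);
translate([0, 200, 0]) cube([200, 4600, 2800]);
translate([6800, 200, 0]) cube([200, 4600, 2800]);


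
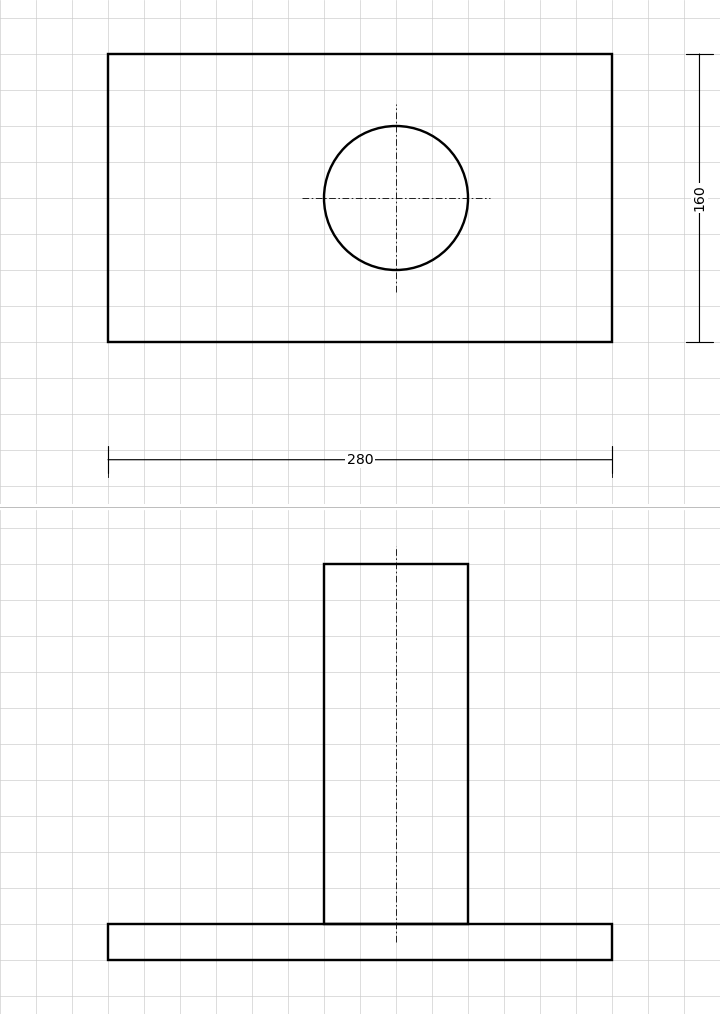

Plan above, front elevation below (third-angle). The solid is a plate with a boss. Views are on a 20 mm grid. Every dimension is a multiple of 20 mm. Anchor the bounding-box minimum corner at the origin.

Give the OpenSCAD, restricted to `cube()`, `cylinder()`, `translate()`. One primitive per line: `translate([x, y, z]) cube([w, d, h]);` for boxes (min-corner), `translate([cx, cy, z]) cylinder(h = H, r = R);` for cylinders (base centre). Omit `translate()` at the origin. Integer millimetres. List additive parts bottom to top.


cube([280, 160, 20]);
translate([160, 80, 20]) cylinder(h = 200, r = 40);
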